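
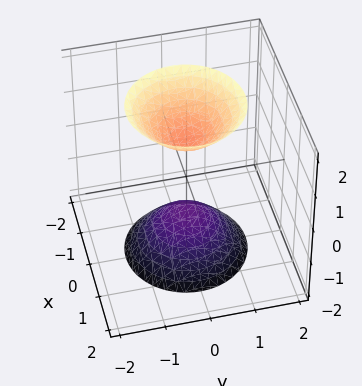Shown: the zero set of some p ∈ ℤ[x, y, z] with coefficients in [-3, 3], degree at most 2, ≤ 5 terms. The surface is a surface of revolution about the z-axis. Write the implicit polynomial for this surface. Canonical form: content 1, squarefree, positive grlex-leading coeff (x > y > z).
2*x^2 + 2*y^2 - z^2 + 1

The picture has 2 separate pieces.
deg p = 2.
Symmetry: the surface is invariant under rotation about z: p = q(x² + y², z).
Reading off the gridlines: it misses every integer gridline on the x-axis; among the integer gridlines, it crosses the z-axis at z ∈ {-1, 1}; a circular section at z = -2 has radius between 1 and 2; it misses every integer gridline on the y-axis.
Together with the visible shape, these determine p as stated.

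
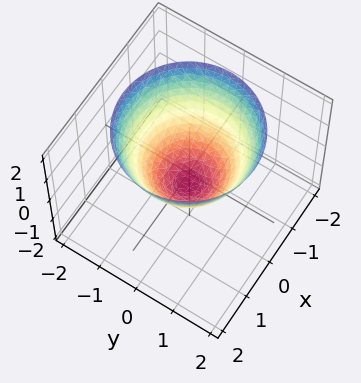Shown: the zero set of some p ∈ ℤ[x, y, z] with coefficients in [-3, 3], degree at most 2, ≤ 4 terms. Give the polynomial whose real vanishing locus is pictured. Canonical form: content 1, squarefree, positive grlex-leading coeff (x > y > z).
First, deg p = 2. A generic line meets the surface in up to 2 points.
Then, symmetries: rotational symmetry about the z-axis ⇒ p depends on x, y only through x² + y².
Next, checking where it meets the axes: a circular section at z = 0 has radius between 0 and 1.
Finally, fitting integer coefficients to these (and the overall shape) gives p.

3*x^2 + 3*y^2 - 3*z - 2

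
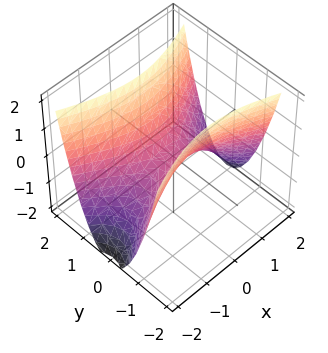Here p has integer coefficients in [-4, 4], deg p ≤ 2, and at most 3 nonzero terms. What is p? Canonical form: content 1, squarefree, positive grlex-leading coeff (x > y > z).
First, the degree is 2 — a hyperbolic paraboloid; a quadric.
Then, symmetries: it's symmetric under y → −y, forcing even powers of y; the x ↦ −x reflection is a symmetry, so x appears only in even powers.
Then, reading off the gridlines: it meets the x-axis at x = 0 (among the integer gridlines); it crosses the y-axis at the gridline y = 0; it meets the z-axis at z = 0 (among the integer gridlines).
Finally, these observations pin down the coefficients.

x^2 - 3*y^2 + 2*z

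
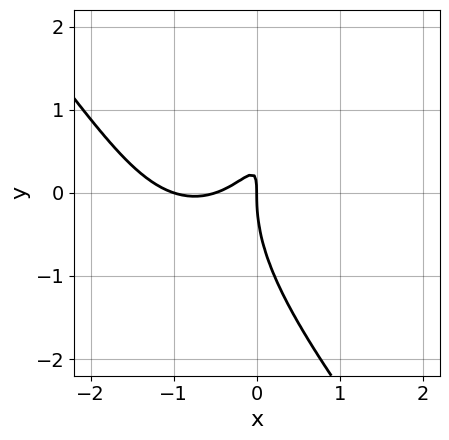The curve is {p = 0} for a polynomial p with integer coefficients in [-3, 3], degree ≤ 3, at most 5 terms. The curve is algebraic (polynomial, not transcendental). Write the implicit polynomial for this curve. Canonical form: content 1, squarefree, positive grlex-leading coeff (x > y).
deg p = 3. No degree-2 curve has this shape.
Against the integer gridlines: the x-axis gridline crossings are at x ∈ {-1, 0}; one y-axis crossing is at y = 0.
Assembling these constraints gives the stated polynomial.

2*x^3 + y^3 + 3*x^2 - 3*x*y + x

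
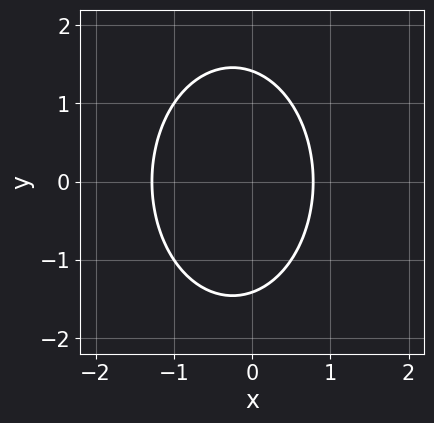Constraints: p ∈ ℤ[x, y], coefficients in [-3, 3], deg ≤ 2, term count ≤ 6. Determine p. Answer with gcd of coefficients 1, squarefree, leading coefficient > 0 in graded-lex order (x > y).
2*x^2 + y^2 + x - 2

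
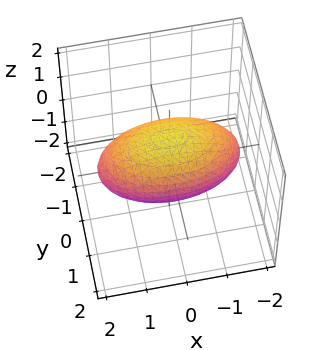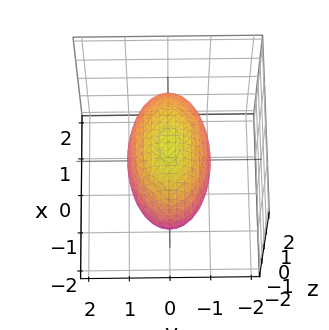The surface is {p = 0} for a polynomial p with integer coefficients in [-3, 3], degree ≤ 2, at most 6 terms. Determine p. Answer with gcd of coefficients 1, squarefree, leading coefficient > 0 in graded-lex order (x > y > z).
(a) deg p = 2. Bounded and convex; a quadric.
(b) Symmetries: the z ↦ −z reflection is a symmetry, so z appears only in even powers; it's symmetric under y → −y, forcing even powers of y; the x ↦ −x reflection is a symmetry, so x appears only in even powers.
(c) Against the integer gridlines: the y-axis gridline crossings are at y ∈ {-1, 1}; among the integer gridlines, it crosses the z-axis at z ∈ {-1, 1}.
(d) Solving for integer coefficients yields p as stated.

x^2 + 3*y^2 + 3*z^2 - 3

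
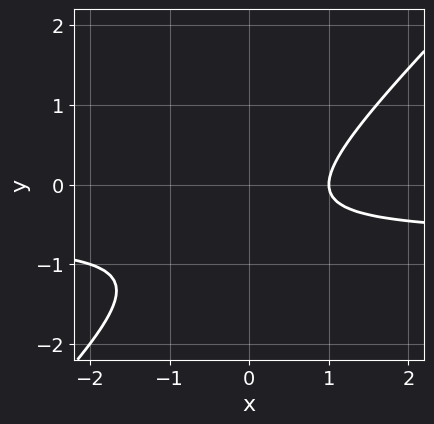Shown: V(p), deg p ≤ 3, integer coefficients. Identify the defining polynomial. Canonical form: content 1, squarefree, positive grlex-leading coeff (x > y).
3*x*y - 3*y^2 + 2*x - 3*y - 2

1. The degree is 2 — a generic line meets the curve in up to 2 points.
2. From the axis intercepts and sections: it meets the x-axis at x = 1 (among the integer gridlines); no y-intercept at any integer in the box.
3. Putting this together gives p.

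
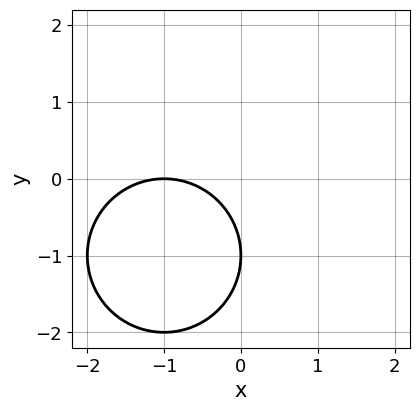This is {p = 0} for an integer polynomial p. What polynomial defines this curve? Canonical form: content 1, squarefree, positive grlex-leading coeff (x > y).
1. The degree is 2 — the shape is more complex than any degree-1 curve.
2. From the axis intercepts and sections: it crosses the x-axis at the gridline x = -1; one y-axis crossing is at y = -1.
3. Fitting integer coefficients to these (and the overall shape) gives p.

x^2 + y^2 + 2*x + 2*y + 1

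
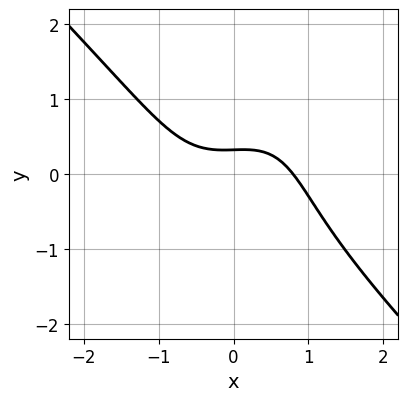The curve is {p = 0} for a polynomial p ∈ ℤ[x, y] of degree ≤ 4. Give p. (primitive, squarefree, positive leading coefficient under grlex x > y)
2*x^3 - x*y^2 + y^3 + 3*y - 1

First, deg p = 3. A generic line meets the curve in up to 3 points.
Finally, solving for integer coefficients yields p as stated.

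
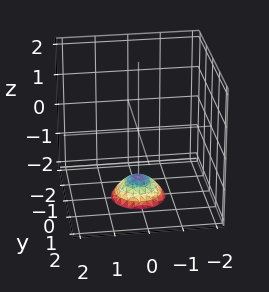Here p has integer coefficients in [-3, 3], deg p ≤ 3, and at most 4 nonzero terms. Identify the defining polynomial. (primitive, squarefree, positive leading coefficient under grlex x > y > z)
2*x^2 + 2*y^2 + 2*z + 3

1. Degree: no degree-1 surface has this shape, so deg p = 2.
2. Symmetries: rotational symmetry about the z-axis ⇒ p depends on x, y only through x² + y².
3. From the visible intercepts: the surface avoids every integer y-axis point in the box; a circular section at z = -2 has radius between 0 and 1.
4. Assembling these constraints gives the stated polynomial.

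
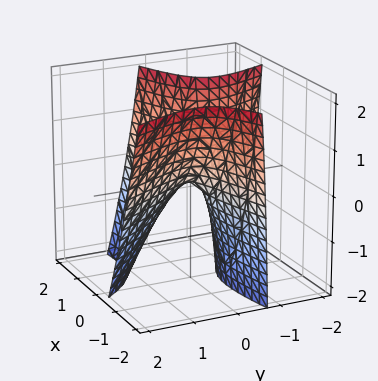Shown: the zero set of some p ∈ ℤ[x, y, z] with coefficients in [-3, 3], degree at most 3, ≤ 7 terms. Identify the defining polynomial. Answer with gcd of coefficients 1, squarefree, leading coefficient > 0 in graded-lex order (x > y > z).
x^2 - 3*x*y - 2*y^2 - y*z - z

The degree is 2 — the shape is more complex than any degree-1 surface.
Checking where it meets the axes: it meets the z-axis at z = 0 (among the integer gridlines); one y-axis crossing is at y = 0; it crosses the x-axis at the gridline x = 0.
The integer polynomial consistent with all of this is the stated p.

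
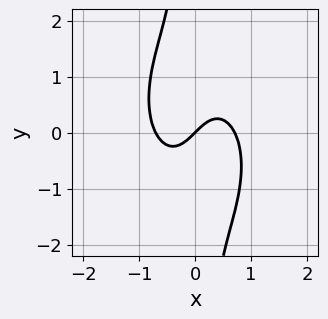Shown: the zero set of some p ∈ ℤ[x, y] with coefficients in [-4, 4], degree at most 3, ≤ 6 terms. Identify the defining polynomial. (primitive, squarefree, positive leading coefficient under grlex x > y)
2*x^3 + x*y^2 - x + y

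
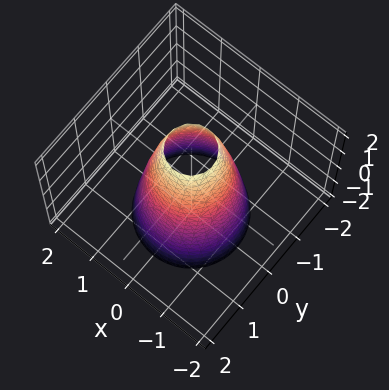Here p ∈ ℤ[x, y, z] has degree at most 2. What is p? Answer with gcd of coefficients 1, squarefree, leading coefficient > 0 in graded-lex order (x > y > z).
(a) Degree: the shape is more complex than any degree-1 surface, so deg p = 2.
(b) Symmetries: the z-axis is an axis of rotation, so x and y enter only as x² + y².
(c) Checking where it meets the axes: the y-axis gridline crossings are at y ∈ {-1, 1}; among the integer gridlines, it crosses the x-axis at x ∈ {-1, 1}.
(d) Solving for integer coefficients yields p as stated.

3*x^2 + 3*y^2 + z - 3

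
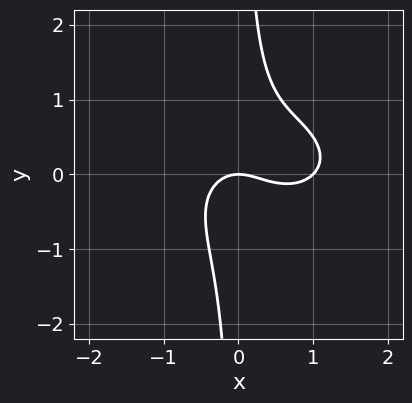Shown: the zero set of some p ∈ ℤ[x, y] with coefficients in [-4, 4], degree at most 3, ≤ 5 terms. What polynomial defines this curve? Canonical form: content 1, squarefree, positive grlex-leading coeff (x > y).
x^3 + 2*x*y^2 - x^2 - y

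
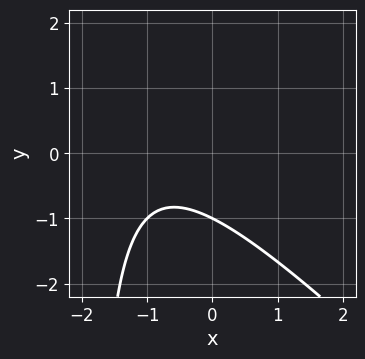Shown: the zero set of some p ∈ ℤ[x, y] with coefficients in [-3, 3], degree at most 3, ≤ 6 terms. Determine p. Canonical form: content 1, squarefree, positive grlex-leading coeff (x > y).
x^2 + x*y + 2*x + 2*y + 2

First, deg p = 2. The shape is more complex than any degree-1 curve.
Next, reading off the gridlines: it crosses the y-axis at the gridline y = -1; it misses every integer gridline on the x-axis.
Finally, putting this together gives p.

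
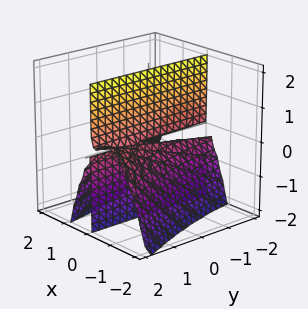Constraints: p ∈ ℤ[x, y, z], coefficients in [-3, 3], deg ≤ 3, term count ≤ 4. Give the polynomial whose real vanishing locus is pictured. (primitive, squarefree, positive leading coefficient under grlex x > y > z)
1. Degree: the shape is more complex than any degree-2 surface, so deg p = 3.
2. Checking where it meets the axes: every point of the z-axis in the box is on the surface; every point of the y-axis in the box is on the surface.
3. Putting this together gives p.

3*x^3 + 2*x^2*y + 3*x*z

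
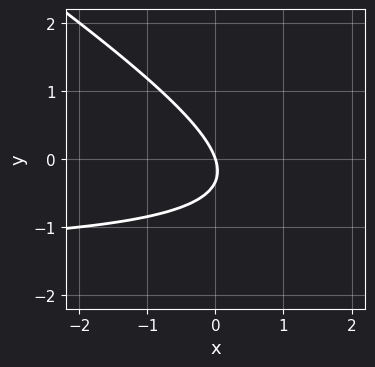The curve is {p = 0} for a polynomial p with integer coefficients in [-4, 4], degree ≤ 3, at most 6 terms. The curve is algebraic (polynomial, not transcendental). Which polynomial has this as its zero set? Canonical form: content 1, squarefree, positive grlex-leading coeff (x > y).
First, degree: a generic line meets the curve in up to 2 points, so deg p = 2.
Then, checking where it meets the axes: one x-axis crossing is at x = 0; one y-axis crossing is at y = 0.
Finally, solving for integer coefficients yields p as stated.

2*x*y + 3*y^2 + 3*x + y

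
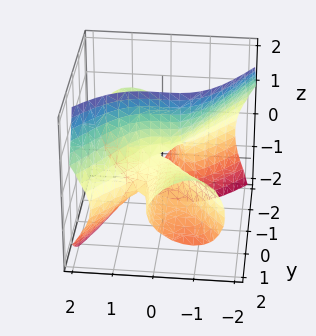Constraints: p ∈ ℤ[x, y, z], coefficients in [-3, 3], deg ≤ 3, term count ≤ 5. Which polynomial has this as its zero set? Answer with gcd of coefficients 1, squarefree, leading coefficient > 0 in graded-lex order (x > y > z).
3*x^3 - 2*x*y^2 - 3*y*z^2 + z^3 - 3*y*z

1. Degree: the shape is more complex than any degree-2 surface, so deg p = 3.
2. Against the integer gridlines: it meets the x-axis at x = 0 (among the integer gridlines); every point of the y-axis in the box is on the surface.
3. Assembling these constraints gives the stated polynomial.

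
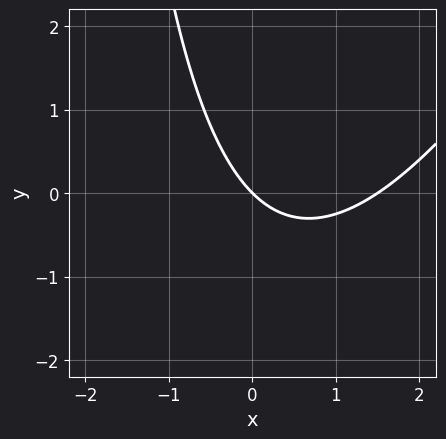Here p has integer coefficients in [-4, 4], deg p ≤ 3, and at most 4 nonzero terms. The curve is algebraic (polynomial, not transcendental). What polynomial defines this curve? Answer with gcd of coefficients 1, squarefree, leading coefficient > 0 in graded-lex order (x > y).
2*x^2 - x*y - 3*x - 3*y

First, degree: no degree-1 curve has this shape, so deg p = 2.
Next, against the integer gridlines: it crosses the x-axis at the gridline x = 0; it crosses the y-axis at the gridline y = 0.
Finally, these observations pin down the coefficients.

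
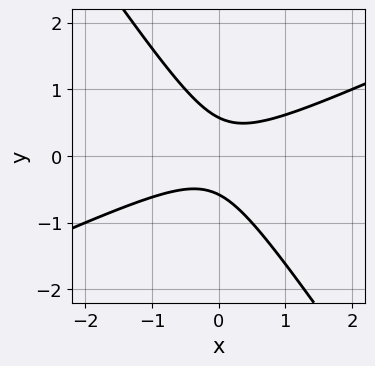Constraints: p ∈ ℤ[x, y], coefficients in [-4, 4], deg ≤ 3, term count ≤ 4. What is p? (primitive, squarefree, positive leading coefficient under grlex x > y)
2*x^2 - 3*x*y - 3*y^2 + 1

(a) Degree: the shape is more complex than any degree-1 curve, so deg p = 2.
(b) From the axis intercepts and sections: no x-intercept at any integer in the box.
(c) Assembling these constraints gives the stated polynomial.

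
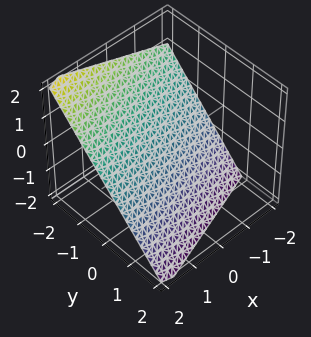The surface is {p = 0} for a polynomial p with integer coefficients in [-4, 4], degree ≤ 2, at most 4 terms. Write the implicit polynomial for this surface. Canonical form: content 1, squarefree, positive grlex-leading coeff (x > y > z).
deg p = 1.
Checking where it meets the axes: one x-axis crossing is at x = 2.
Assembling these constraints gives the stated polynomial.

x - 3*y - 3*z - 2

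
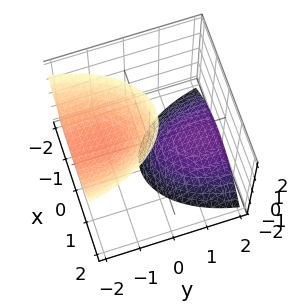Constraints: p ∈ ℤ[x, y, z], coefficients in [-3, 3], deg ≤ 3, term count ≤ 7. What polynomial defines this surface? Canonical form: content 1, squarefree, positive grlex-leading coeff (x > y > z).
I count 2 distinct pieces. They look like related sheets of one shape, so recover p as a whole.
The degree is 2 — the shape is more complex than any degree-1 surface.
From the axis intercepts and sections: it misses every integer gridline on the x-axis; the surface avoids every integer y-axis point in the box.
Together with the visible shape, these determine p as stated.

3*x^2 + y^2 + 3*y*z - z^2 + 3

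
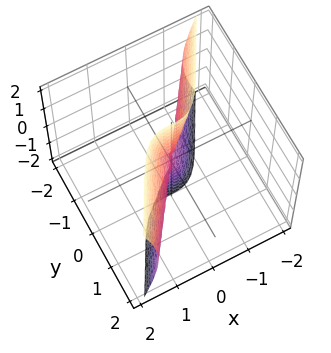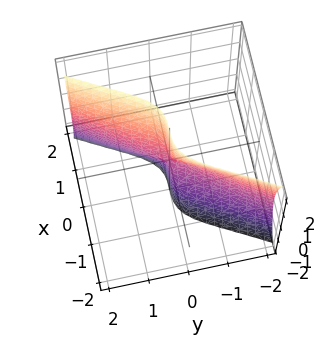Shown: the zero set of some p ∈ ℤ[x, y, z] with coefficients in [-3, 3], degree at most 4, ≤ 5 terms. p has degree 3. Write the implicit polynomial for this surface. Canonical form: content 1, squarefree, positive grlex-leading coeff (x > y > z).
The degree is 3 — a generic line meets the surface in up to 3 points.
From the visible intercepts: it crosses the x-axis at the gridline x = 0; every point of the z-axis in the box is on the surface; it crosses the y-axis at the gridline y = 0.
Fitting integer coefficients to these (and the overall shape) gives p.

3*x^3 - y^3 - y*z^2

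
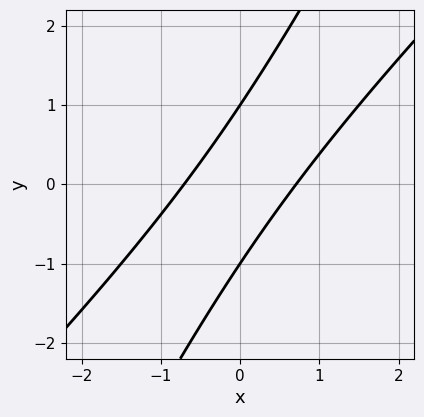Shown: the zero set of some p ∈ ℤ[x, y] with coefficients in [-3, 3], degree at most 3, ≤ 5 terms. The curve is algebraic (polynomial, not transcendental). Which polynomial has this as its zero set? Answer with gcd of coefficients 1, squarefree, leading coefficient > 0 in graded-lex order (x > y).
2*x^2 - 3*x*y + y^2 - 1

deg p = 2. The shape is more complex than any degree-1 curve.
Checking where it meets the axes: among the integer gridlines, it crosses the y-axis at y ∈ {-1, 1}.
Together with the visible shape, these determine p as stated.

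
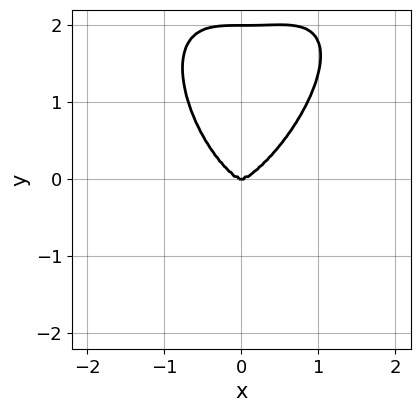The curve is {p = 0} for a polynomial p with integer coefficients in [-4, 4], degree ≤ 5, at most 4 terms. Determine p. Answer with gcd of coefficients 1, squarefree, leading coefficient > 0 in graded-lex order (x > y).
3*x^4 - x^3*y + y^4 - 2*y^3

First, deg p = 4. A generic line meets the curve in up to 4 points.
Then, from the visible intercepts: it crosses the x-axis at the gridline x = 0; the y-axis gridline crossings are at y ∈ {0, 2}.
Finally, matching integer coefficients to the picture gives p.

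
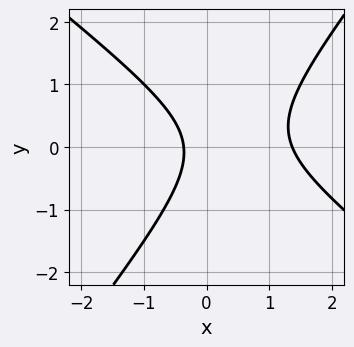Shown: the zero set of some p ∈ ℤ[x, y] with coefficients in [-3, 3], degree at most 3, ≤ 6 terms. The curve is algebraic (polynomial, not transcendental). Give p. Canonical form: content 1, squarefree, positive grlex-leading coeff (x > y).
2*x^2 + x*y - 2*y^2 - 2*x - 1

1. The degree is 2 — the shape is more complex than any degree-1 curve.
2. Against the integer gridlines: it misses every integer gridline on the y-axis.
3. Solving for integer coefficients yields p as stated.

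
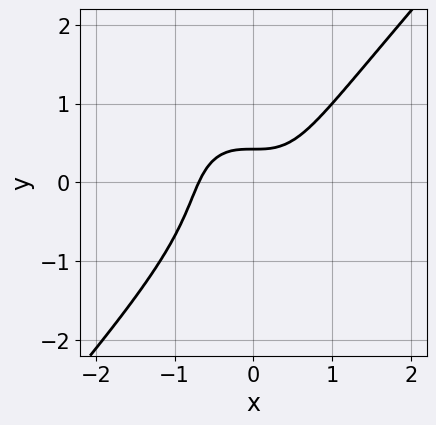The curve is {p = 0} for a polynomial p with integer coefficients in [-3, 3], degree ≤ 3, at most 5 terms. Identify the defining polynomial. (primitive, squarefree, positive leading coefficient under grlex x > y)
3*x^3 - 2*y^3 - 2*y + 1

deg p = 3. A generic line meets the curve in up to 3 points.
The integer polynomial consistent with all of this is the stated p.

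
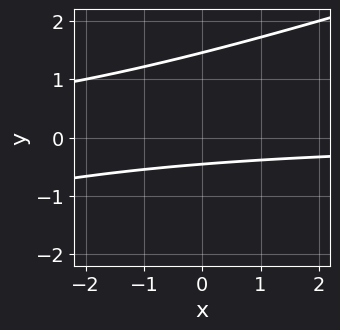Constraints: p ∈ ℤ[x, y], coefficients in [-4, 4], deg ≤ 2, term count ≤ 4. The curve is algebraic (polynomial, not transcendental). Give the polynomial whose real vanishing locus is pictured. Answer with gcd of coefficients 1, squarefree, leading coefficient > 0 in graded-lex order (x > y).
x*y - 3*y^2 + 3*y + 2

deg p = 2. The shape is more complex than any degree-1 curve.
Checking where it meets the axes: no x-intercept at any integer in the box.
The integer polynomial consistent with all of this is the stated p.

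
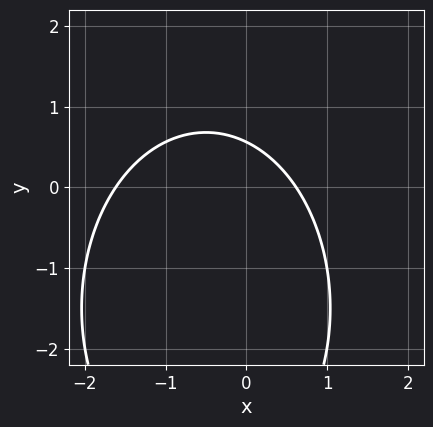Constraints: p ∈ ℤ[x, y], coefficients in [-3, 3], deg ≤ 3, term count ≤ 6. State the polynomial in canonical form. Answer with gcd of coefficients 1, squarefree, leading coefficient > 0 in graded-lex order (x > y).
2*x^2 + y^2 + 2*x + 3*y - 2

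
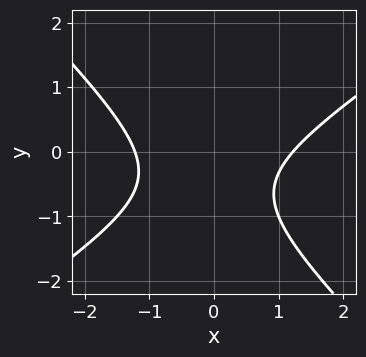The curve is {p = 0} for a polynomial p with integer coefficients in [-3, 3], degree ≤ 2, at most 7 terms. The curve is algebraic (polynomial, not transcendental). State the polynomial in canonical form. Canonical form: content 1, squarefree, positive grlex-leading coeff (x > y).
2*x^2 - x*y - 3*y^2 - 3*y - 3

1. Degree: the shape is more complex than any degree-1 curve, so deg p = 2.
2. From the axis intercepts and sections: it misses every integer gridline on the y-axis.
3. Solving for integer coefficients yields p as stated.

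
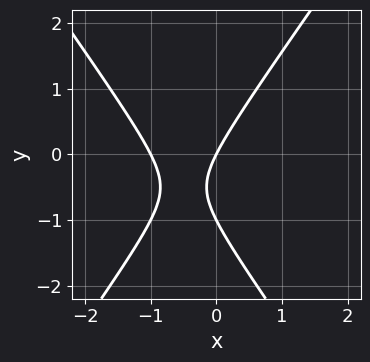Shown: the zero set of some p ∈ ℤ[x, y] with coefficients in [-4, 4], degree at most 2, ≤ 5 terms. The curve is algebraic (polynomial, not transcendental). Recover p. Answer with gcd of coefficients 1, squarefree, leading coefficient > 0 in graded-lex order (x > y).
2*x^2 - y^2 + 2*x - y

First, degree: no degree-1 curve has this shape, so deg p = 2.
Then, from the axis intercepts and sections: among the integer gridlines, it crosses the y-axis at y ∈ {-1, 0}; among the integer gridlines, it crosses the x-axis at x ∈ {-1, 0}.
Finally, these observations pin down the coefficients.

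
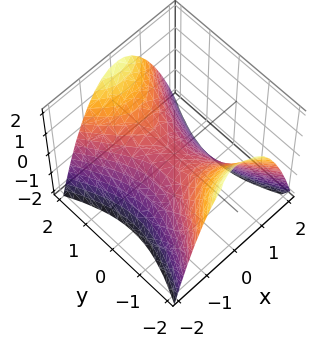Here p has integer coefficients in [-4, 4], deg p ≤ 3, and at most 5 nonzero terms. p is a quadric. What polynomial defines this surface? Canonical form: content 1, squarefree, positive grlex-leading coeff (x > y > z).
First, deg p = 2.
Next, symmetries: mirror symmetry y ↦ −y ⇒ only even powers of y; the x ↦ −x reflection is a symmetry, so x appears only in even powers.
Next, against the integer gridlines: it meets the x-axis at x = 0 (among the integer gridlines); one y-axis crossing is at y = 0.
Finally, solving for integer coefficients yields p as stated.

2*x^2 - y^2 + 2*z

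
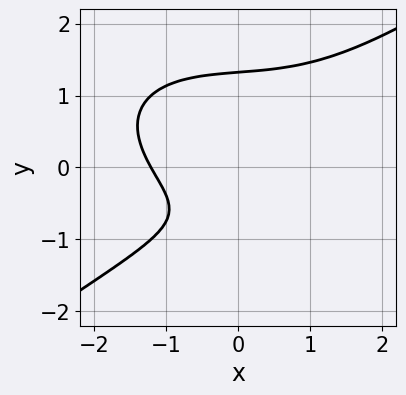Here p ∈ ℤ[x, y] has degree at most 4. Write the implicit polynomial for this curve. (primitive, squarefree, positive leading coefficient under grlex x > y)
The degree is 3 — the shape is more complex than any degree-2 curve.
Matching integer coefficients to the picture gives p.

x^3 - 3*y^3 + x + 3*y + 3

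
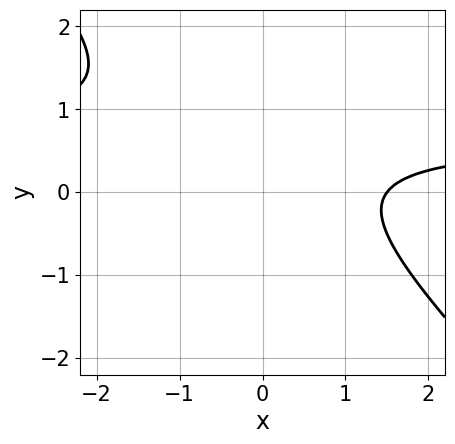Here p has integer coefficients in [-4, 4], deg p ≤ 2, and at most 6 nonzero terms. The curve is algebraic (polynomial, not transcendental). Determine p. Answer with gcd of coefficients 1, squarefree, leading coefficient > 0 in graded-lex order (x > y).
deg p = 2.
From the visible intercepts: it misses every integer gridline on the y-axis.
The integer polynomial consistent with all of this is the stated p.

3*x*y + 3*y^2 - 2*x - 3*y + 3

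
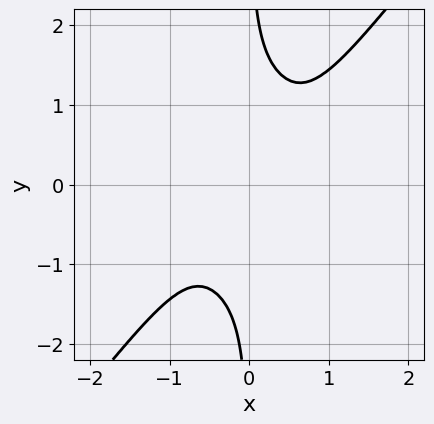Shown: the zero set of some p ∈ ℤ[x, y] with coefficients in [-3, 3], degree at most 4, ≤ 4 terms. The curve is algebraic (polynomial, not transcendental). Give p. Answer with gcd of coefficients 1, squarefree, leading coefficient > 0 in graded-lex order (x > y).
1. The degree is 4 — a generic line meets the curve in up to 4 points.
2. Checking where it meets the axes: the curve avoids every integer y-axis point in the box; the curve avoids every integer x-axis point in the box.
3. Solving for integer coefficients yields p as stated.

2*x^4 - x*y^3 + 1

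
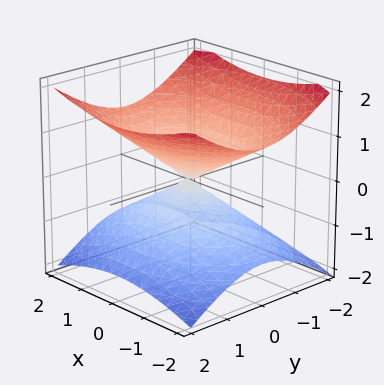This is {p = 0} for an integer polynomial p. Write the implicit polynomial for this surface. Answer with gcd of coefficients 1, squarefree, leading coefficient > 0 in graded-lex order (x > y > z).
x^2 + 2*y^2 - 3*z^2

Degree: two nappes meeting at a single point; a quadric, so deg p = 2.
Symmetries: mirror symmetry z ↦ −z ⇒ only even powers of z; it's symmetric under x → −x, forcing even powers of x; it's symmetric under y → −y, forcing even powers of y.
From the axis intercepts and sections: it crosses the z-axis at the gridline z = 0; it crosses the x-axis at the gridline x = 0; it meets the y-axis at y = 0 (among the integer gridlines).
Together with the visible shape, these determine p as stated.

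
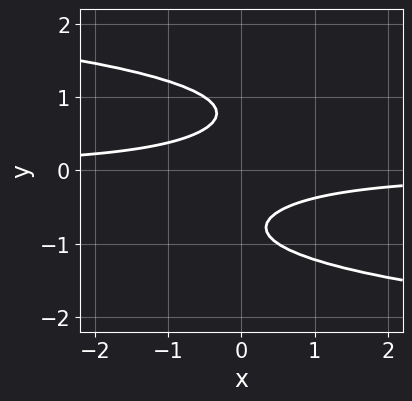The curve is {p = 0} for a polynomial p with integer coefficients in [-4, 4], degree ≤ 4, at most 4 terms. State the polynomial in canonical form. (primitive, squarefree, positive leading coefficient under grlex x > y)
1. The degree is 4 — a generic line meets the curve in up to 4 points.
2. From the axis intercepts and sections: it misses every integer gridline on the y-axis; it misses every integer gridline on the x-axis.
3. Matching integer coefficients to the picture gives p.

2*y^4 + 2*x*y - 2*y^2 + 1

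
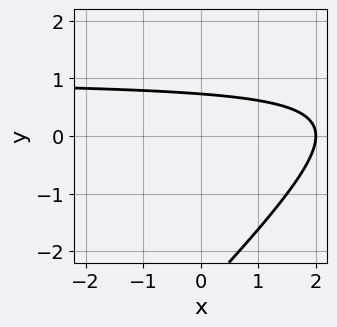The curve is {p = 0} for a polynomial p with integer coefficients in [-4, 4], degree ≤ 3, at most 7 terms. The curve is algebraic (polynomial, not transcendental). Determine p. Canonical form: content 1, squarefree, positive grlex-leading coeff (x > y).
x*y - y^2 - x - 2*y + 2

deg p = 2. The shape is more complex than any degree-1 curve.
Checking where it meets the axes: it meets the x-axis at x = 2 (among the integer gridlines).
Fitting integer coefficients to these (and the overall shape) gives p.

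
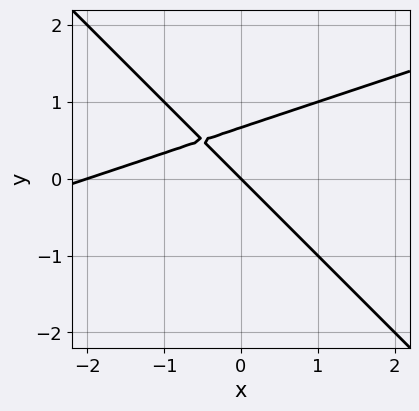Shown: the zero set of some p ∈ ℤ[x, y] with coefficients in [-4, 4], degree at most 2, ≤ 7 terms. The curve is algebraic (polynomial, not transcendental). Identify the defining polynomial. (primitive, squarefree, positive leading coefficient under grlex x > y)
Degree: the shape is more complex than any degree-1 curve, so deg p = 2.
From the visible intercepts: it meets the y-axis at y = 0 (among the integer gridlines); among the integer gridlines, it crosses the x-axis at x ∈ {-2, 0}.
Together with the visible shape, these determine p as stated.

x^2 - 2*x*y - 3*y^2 + 2*x + 2*y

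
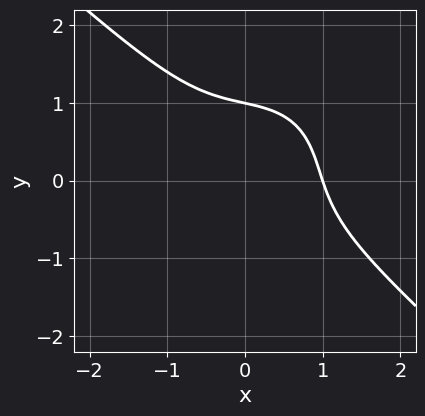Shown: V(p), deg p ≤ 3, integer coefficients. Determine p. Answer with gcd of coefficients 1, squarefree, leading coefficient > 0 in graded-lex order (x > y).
(a) deg p = 3. The shape is more complex than any degree-2 curve.
(b) Observable constraints: it meets the y-axis at y = 1 (among the integer gridlines); it crosses the x-axis at the gridline x = 1.
(c) Putting this together gives p.

3*x^3 - x*y^2 + 3*y^3 + 3*x*y - 3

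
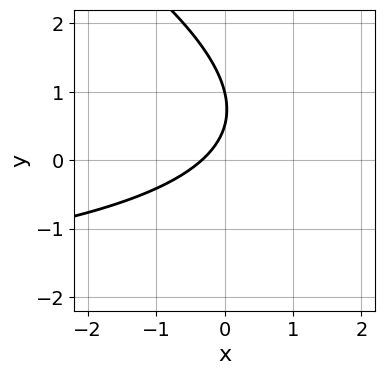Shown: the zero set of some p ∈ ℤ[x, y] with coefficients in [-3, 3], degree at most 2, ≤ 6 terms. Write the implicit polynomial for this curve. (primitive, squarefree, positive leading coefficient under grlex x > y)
1. The degree is 2 — no degree-1 curve has this shape.
2. Observable constraints: one y-axis crossing is at y = 1.
3. Fitting integer coefficients to these (and the overall shape) gives p.

x*y + 2*y^2 + 3*x - 3*y + 1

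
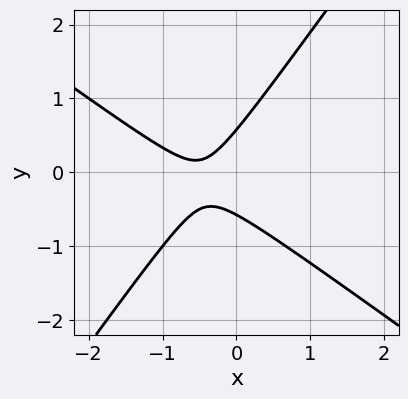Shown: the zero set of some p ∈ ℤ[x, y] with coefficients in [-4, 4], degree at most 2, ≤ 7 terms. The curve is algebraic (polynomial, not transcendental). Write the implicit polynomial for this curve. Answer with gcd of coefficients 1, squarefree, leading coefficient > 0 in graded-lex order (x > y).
3*x^2 + 2*x*y - 3*y^2 + 3*x + 1

The degree is 2 — no degree-1 curve has this shape.
Reading off the gridlines: the curve avoids every integer x-axis point in the box.
Putting this together gives p.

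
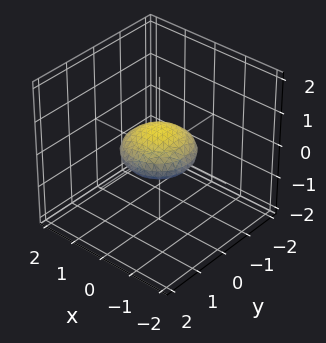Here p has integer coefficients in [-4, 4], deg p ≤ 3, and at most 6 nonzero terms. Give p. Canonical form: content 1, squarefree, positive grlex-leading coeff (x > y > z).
x^2 + y^2 + 3*z^2 - 1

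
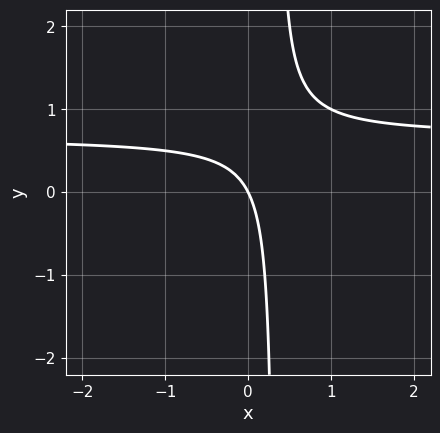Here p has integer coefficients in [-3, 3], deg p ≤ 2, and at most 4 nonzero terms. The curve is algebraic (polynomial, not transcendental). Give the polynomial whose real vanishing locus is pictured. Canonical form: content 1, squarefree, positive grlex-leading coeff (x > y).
The degree is 2 — the shape is more complex than any degree-1 curve.
Checking where it meets the axes: one x-axis crossing is at x = 0; it crosses the y-axis at the gridline y = 0.
Assembling these constraints gives the stated polynomial.

3*x*y - 2*x - y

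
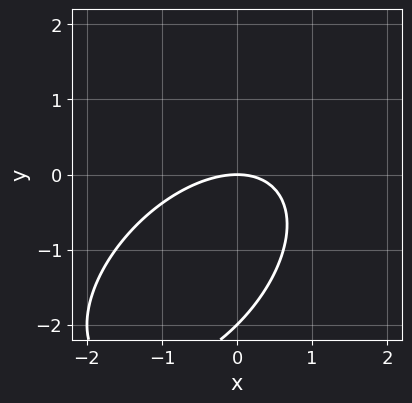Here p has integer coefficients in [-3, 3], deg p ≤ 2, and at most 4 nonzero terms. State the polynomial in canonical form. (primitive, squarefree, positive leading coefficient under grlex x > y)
x^2 - x*y + y^2 + 2*y

Degree: the shape is more complex than any degree-1 curve, so deg p = 2.
From the visible intercepts: among the integer gridlines, it crosses the y-axis at y ∈ {-2, 0}; it meets the x-axis at x = 0 (among the integer gridlines).
Together with the visible shape, these determine p as stated.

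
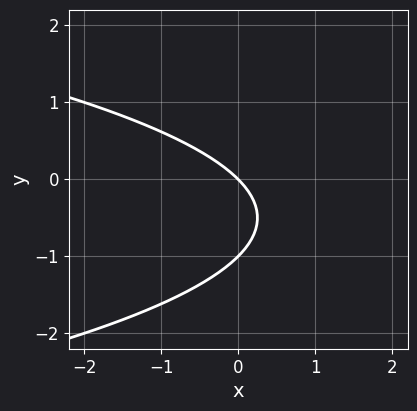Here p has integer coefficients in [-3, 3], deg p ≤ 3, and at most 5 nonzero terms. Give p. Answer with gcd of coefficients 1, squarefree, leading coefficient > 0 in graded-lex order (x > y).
y^2 + x + y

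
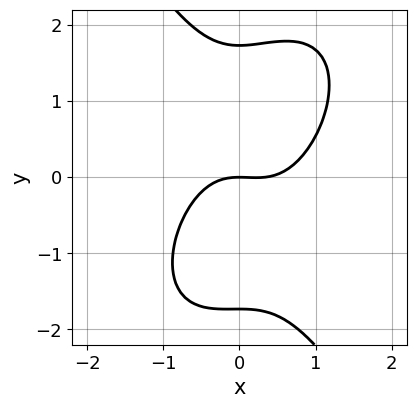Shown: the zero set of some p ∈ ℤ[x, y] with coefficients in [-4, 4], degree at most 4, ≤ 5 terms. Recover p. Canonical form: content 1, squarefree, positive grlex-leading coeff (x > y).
3*x^3 - x^2*y + y^3 - x^2 - 3*y

First, degree: the shape is more complex than any degree-2 curve, so deg p = 3.
Then, checking where it meets the axes: it meets the x-axis at x = 0 (among the integer gridlines); it meets the y-axis at y = 0 (among the integer gridlines).
Finally, putting this together gives p.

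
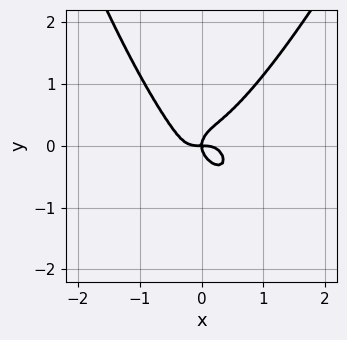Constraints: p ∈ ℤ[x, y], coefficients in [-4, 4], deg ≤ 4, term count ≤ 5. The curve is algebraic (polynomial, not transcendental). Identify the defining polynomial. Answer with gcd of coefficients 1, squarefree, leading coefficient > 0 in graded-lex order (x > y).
3*x^4 - x^3*y - 2*y^3 + x*y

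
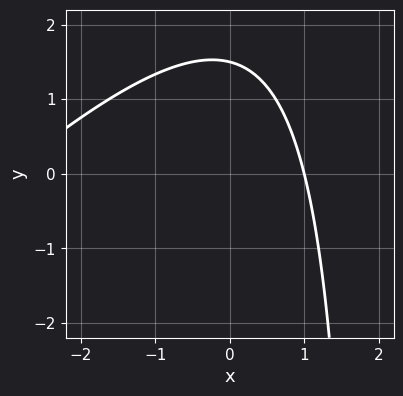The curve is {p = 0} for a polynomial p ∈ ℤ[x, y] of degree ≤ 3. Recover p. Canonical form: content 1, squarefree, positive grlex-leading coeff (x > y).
deg p = 2. No degree-1 curve has this shape.
Reading off the gridlines: it meets the x-axis at x = 1 (among the integer gridlines).
Together with the visible shape, these determine p as stated.

x^2 - x*y + 2*x + 2*y - 3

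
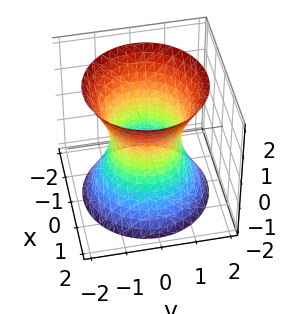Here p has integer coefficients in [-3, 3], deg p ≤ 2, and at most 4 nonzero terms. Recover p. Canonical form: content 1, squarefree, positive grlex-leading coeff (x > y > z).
The degree is 2 — an hourglass — one-sheet hyperboloid; a quadric.
Symmetries: mirror symmetry z ↦ −z ⇒ only even powers of z; the z-axis is an axis of rotation, so x and y enter only as x² + y².
Observable constraints: a circular section at z = 1 has radius between 1 and 2; the x-axis gridline crossings are at x ∈ {-1, 1}; it misses every integer gridline on the z-axis; the y-axis gridline crossings are at y ∈ {-1, 1}.
These observations pin down the coefficients.

2*x^2 + 2*y^2 - z^2 - 2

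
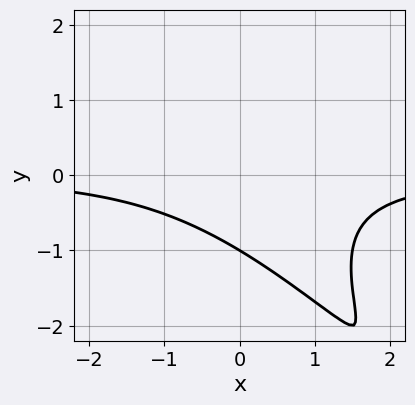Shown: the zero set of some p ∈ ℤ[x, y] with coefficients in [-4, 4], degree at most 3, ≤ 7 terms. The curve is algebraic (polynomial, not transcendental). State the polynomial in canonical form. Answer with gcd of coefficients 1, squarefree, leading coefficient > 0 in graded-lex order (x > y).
2*x^2*y + 3*x*y^2 + y^3 + 2*y + 3

(a) deg p = 3. The shape is more complex than any degree-2 curve.
(b) Against the integer gridlines: the curve avoids every integer x-axis point in the box; one y-axis crossing is at y = -1.
(c) Fitting integer coefficients to these (and the overall shape) gives p.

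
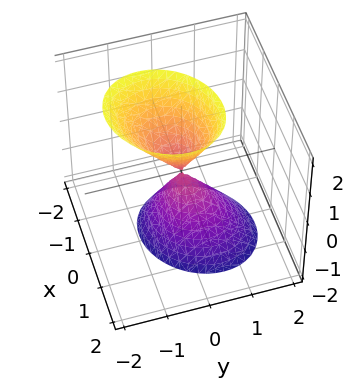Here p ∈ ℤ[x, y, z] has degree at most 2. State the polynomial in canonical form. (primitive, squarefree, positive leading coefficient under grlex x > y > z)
3*x^2 - x*y + 3*y^2 + y*z - z^2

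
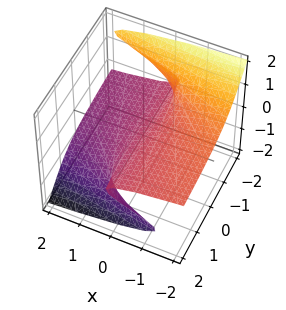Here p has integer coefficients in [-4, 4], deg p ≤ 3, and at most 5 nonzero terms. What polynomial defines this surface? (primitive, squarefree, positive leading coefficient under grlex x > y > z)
First, the degree is 3 — no degree-2 surface has this shape.
Then, from the axis intercepts and sections: it meets the z-axis at z = 0 (among the integer gridlines); every point of the y-axis in the box is on the surface.
Finally, these observations pin down the coefficients.

3*y*z^2 + 3*z^3 + x + 2*z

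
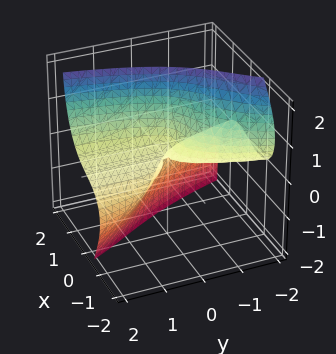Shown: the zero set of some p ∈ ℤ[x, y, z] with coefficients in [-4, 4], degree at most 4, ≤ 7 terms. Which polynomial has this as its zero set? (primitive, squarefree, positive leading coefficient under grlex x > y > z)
2*x^3 + 2*x*z^2 + x*y - 3*y*z - 2*z^2

The degree is 3 — no degree-2 surface has this shape.
Checking where it meets the axes: the visible y-axis segment lies entirely on the surface; one z-axis crossing is at z = 0; it meets the x-axis at x = 0 (among the integer gridlines).
The integer polynomial consistent with all of this is the stated p.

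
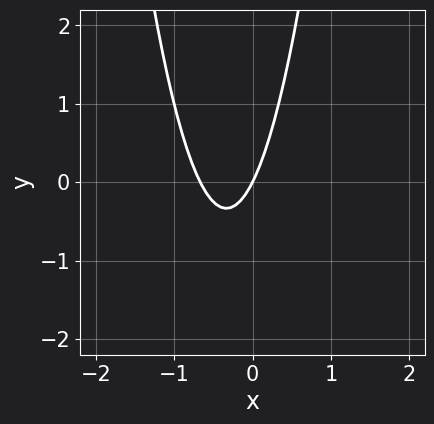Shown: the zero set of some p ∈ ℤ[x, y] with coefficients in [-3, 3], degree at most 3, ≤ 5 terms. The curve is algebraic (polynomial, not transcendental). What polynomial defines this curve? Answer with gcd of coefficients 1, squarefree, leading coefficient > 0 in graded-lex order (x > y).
3*x^2 + 2*x - y

1. The degree is 2 — a generic line meets the curve in up to 2 points.
2. From the visible intercepts: one y-axis crossing is at y = 0; one x-axis crossing is at x = 0.
3. Matching integer coefficients to the picture gives p.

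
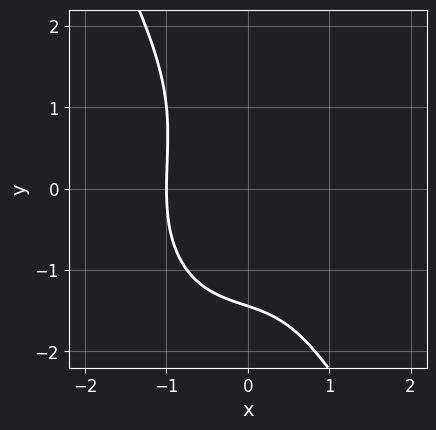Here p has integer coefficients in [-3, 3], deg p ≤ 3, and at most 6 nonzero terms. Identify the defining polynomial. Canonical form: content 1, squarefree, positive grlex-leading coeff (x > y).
3*x^3 + x*y^2 + y^3 + 3

(a) deg p = 3. No degree-2 curve has this shape.
(b) Against the integer gridlines: it crosses the x-axis at the gridline x = -1.
(c) Putting this together gives p.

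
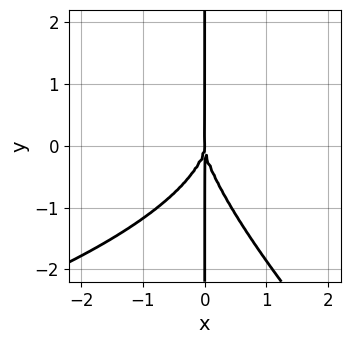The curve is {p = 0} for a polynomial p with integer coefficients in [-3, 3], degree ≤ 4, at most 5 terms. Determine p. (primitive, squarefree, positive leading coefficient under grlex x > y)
(a) Degree: the shape is more complex than any degree-3 curve, so deg p = 4.
(b) Reading off the gridlines: the visible y-axis segment lies entirely on the curve; it crosses the x-axis at the gridline x = 0.
(c) Together with the visible shape, these determine p as stated.

x^2*y^2 + x*y^3 + 3*x^3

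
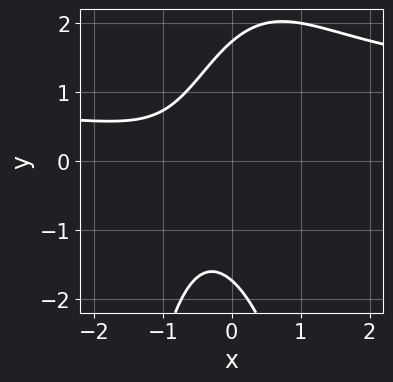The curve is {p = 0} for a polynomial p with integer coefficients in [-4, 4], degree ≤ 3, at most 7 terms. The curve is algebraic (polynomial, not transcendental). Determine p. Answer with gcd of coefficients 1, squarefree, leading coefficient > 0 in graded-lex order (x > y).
deg p = 3. The shape is more complex than any degree-2 curve.
Checking where it meets the axes: no x-intercept at any integer in the box.
Fitting integer coefficients to these (and the overall shape) gives p.

2*x^2*y - 2*x^2 + y^2 - 3*x - 3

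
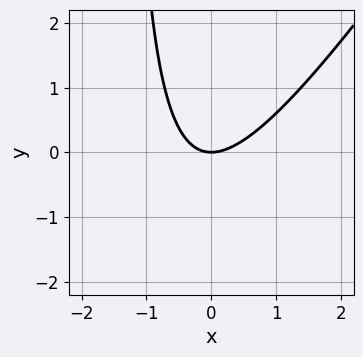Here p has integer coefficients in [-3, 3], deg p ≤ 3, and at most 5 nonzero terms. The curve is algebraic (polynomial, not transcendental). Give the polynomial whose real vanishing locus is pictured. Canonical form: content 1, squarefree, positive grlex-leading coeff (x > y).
3*x^2 - 2*x*y - 3*y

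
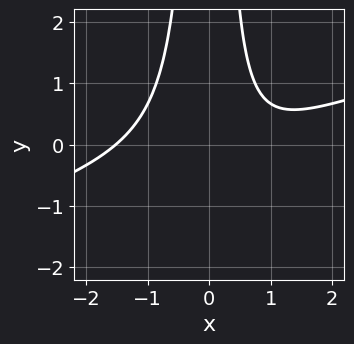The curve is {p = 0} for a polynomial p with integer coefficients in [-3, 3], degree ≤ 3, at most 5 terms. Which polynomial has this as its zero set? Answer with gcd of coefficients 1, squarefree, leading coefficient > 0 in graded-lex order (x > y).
(a) Degree: no degree-2 curve has this shape, so deg p = 3.
(b) From the axis intercepts and sections: no y-intercept at any integer in the box.
(c) These observations pin down the coefficients.

x^3 - 3*x^2*y - x + 2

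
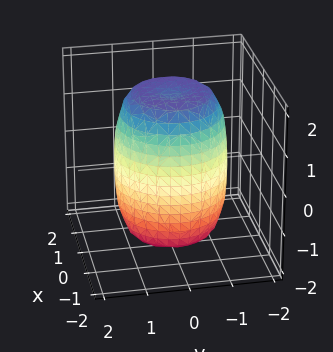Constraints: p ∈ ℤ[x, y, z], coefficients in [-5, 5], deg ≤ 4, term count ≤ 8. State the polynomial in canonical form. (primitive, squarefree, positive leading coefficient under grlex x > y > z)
1. deg p = 4. No degree-3 surface has this shape.
2. By symmetry, the surface is invariant under rotation about z: p = q(x² + y², z).
3. Checking where it meets the axes: a circular section at z = 0 has radius between 1 and 2.
4. Putting this together gives p.

2*x^4 + 4*x^2*y^2 + 2*y^4 - 2*x^2 - 2*y^2 + z^2 - 3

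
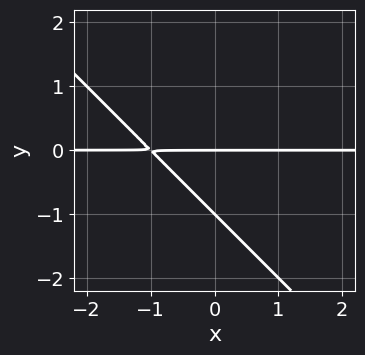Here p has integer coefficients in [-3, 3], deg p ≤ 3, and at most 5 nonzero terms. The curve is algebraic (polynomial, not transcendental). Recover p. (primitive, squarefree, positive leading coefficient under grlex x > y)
x*y + y^2 + y

1. Degree: the shape is more complex than any degree-1 curve, so deg p = 2.
2. Checking where it meets the axes: the visible x-axis segment lies entirely on the curve; among the integer gridlines, it crosses the y-axis at y ∈ {-1, 0}.
3. Solving for integer coefficients yields p as stated.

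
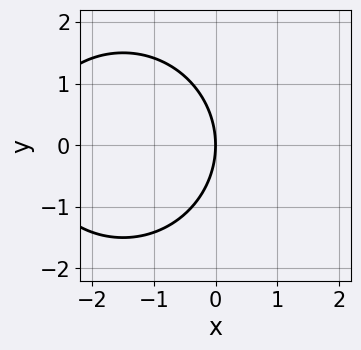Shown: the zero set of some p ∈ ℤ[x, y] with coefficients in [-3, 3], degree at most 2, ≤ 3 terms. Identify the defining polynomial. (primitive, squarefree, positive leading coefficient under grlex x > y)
(a) The degree is 2 — no degree-1 curve has this shape.
(b) Symmetries: the y ↦ −y reflection is a symmetry, so y appears only in even powers.
(c) Observable constraints: one x-axis crossing is at x = 0; one y-axis crossing is at y = 0.
(d) Fitting integer coefficients to these (and the overall shape) gives p.

x^2 + y^2 + 3*x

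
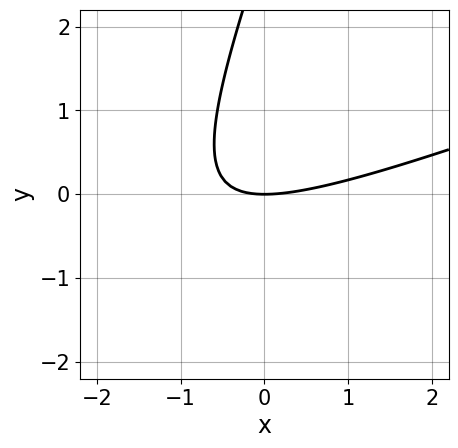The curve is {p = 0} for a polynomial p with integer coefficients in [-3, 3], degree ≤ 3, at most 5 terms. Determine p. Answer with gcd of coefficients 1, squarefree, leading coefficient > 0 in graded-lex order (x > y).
x^2 - 3*x*y + y^2 - 3*y

(a) deg p = 2. No degree-1 curve has this shape.
(b) Against the integer gridlines: it meets the y-axis at y = 0 (among the integer gridlines); it meets the x-axis at x = 0 (among the integer gridlines).
(c) Solving for integer coefficients yields p as stated.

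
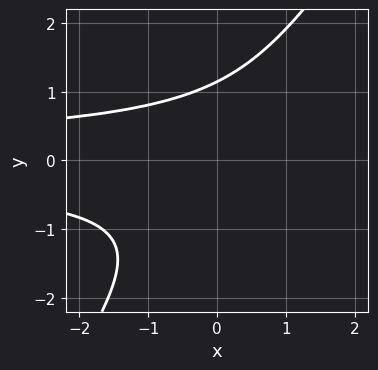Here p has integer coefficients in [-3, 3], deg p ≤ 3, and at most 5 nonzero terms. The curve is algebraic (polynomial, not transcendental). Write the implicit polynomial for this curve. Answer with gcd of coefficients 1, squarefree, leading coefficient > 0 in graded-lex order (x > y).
1. deg p = 3.
2. From the visible intercepts: no x-intercept at any integer in the box.
3. Fitting integer coefficients to these (and the overall shape) gives p.

3*x*y^2 - 2*y^3 + 3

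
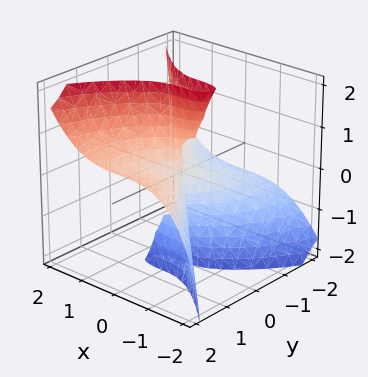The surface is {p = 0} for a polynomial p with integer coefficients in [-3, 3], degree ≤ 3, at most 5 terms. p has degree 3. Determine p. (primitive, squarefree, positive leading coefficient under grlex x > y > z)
2*x^3 + y^3 - 3*y^2*z - y*z^2

deg p = 3. No degree-2 surface has this shape.
From the axis intercepts and sections: one y-axis crossing is at y = 0; every point of the z-axis in the box is on the surface.
Matching integer coefficients to the picture gives p.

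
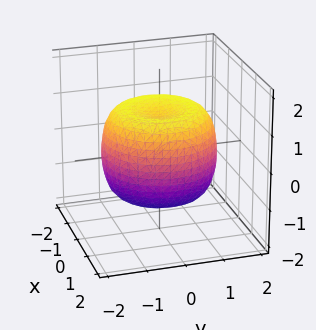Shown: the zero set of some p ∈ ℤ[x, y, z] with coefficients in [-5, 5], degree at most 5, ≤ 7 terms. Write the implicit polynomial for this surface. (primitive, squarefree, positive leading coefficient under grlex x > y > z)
First, deg p = 4. No degree-3 surface has this shape.
Next, symmetries: rotational symmetry about the z-axis ⇒ p depends on x, y only through x² + y².
Next, against the integer gridlines: a circular section at z = 1 has radius between 1 and 2; among the integer gridlines, it crosses the z-axis at z ∈ {-1, 1}.
Finally, fitting integer coefficients to these (and the overall shape) gives p.

2*x^4 + 4*x^2*y^2 + 2*y^4 - 3*x^2 - 3*y^2 + 3*z^2 - 3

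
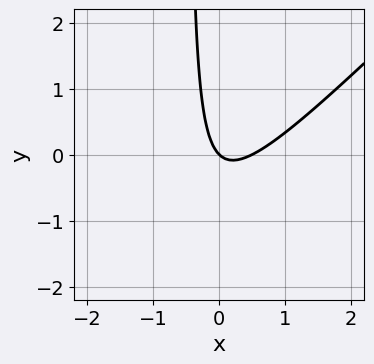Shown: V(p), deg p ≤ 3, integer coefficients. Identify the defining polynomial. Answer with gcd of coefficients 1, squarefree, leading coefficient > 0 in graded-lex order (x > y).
First, deg p = 2. No degree-1 curve has this shape.
Next, observable constraints: one y-axis crossing is at y = 0; it crosses the x-axis at the gridline x = 0.
Finally, fitting integer coefficients to these (and the overall shape) gives p.

2*x^2 - 2*x*y - x - y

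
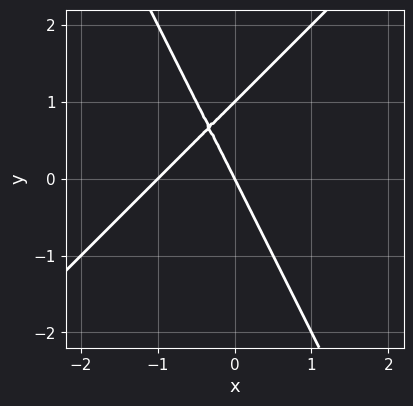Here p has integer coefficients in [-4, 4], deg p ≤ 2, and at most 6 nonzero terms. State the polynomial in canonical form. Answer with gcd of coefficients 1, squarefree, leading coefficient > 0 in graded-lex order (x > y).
2*x^2 - x*y - y^2 + 2*x + y

First, degree: the shape is more complex than any degree-1 curve, so deg p = 2.
Then, from the visible intercepts: the x-axis gridline crossings are at x ∈ {-1, 0}; the y-axis gridline crossings are at y ∈ {0, 1}.
Finally, these observations pin down the coefficients.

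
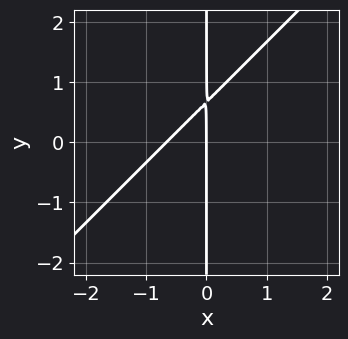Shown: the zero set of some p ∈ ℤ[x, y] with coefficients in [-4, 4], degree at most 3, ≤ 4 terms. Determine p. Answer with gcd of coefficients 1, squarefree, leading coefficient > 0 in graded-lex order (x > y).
1. The degree is 2 — no degree-1 curve has this shape.
2. From the visible intercepts: one x-axis crossing is at x = 0; every point of the y-axis in the box is on the curve.
3. Fitting integer coefficients to these (and the overall shape) gives p.

3*x^2 - 3*x*y + 2*x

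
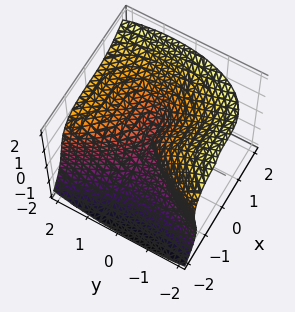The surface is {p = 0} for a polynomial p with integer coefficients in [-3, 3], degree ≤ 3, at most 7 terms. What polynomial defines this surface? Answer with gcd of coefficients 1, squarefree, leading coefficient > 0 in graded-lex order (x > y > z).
3*x^3 - 3*z^3 + 3*y^2 - 2*y*z + z^2

First, degree: no degree-2 surface has this shape, so deg p = 3.
Then, reading off the gridlines: one z-axis crossing is at z = 0; it crosses the y-axis at the gridline y = 0.
Finally, fitting integer coefficients to these (and the overall shape) gives p.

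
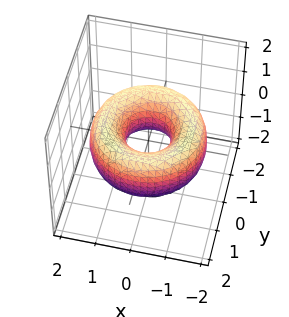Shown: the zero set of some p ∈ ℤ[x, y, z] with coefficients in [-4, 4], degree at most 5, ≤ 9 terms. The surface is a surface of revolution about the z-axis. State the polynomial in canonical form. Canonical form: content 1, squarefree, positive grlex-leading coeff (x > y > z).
deg p = 4. No degree-3 surface has this shape.
By symmetry, the surface is invariant under rotation about z: p = q(x² + y², z).
Observable constraints: the surface avoids every integer z-axis point in the box; a circular section at z = 0 has radius between 0 and 1.
Together with the visible shape, these determine p as stated.

x^4 + 2*x^2*y^2 + y^4 - 3*x^2 - 3*y^2 + 2*z^2 + 1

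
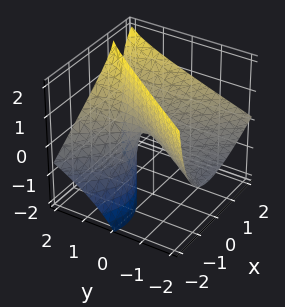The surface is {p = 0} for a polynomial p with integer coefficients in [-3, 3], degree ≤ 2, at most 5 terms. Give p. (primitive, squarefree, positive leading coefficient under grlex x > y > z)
2*x^2 - 3*x*z - y^2 + 3*y*z - 2*z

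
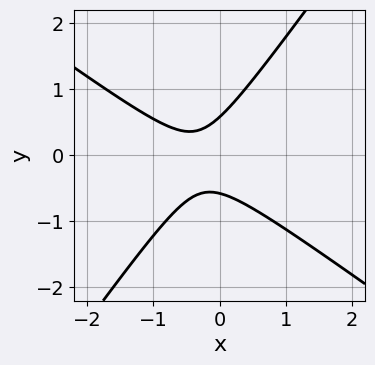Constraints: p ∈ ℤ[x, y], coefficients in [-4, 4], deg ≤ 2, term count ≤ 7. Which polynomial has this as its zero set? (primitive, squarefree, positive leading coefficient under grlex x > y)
(a) deg p = 2. The shape is more complex than any degree-1 curve.
(b) From the visible intercepts: no x-intercept at any integer in the box.
(c) Matching integer coefficients to the picture gives p.

3*x^2 + 2*x*y - 3*y^2 + 2*x + 1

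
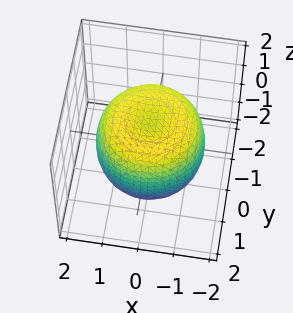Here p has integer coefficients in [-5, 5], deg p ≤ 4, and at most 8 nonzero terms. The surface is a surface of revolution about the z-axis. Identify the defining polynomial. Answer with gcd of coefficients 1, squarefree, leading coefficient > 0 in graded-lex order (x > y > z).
2*x^4 + 4*x^2*y^2 + 2*y^4 - 3*x^2 - 3*y^2 + 3*z^2 - 3

(a) Degree: no degree-3 surface has this shape, so deg p = 4.
(b) Symmetries: rotational symmetry about the z-axis ⇒ p depends on x, y only through x² + y².
(c) Against the integer gridlines: among the integer gridlines, it crosses the z-axis at z ∈ {-1, 1}; a circular section at z = 0 has radius between 1 and 2.
(d) Assembling these constraints gives the stated polynomial.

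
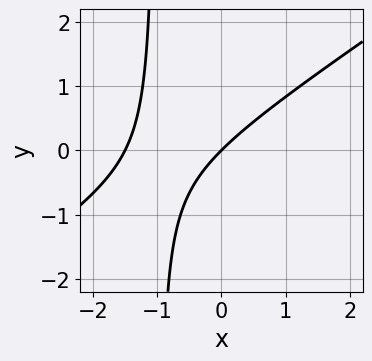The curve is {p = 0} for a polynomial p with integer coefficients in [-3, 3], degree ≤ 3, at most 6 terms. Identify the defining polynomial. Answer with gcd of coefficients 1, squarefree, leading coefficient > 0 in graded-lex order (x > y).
2*x^2 - 3*x*y + 3*x - 3*y

1. deg p = 2.
2. Against the integer gridlines: one y-axis crossing is at y = 0; it meets the x-axis at x = 0 (among the integer gridlines).
3. Putting this together gives p.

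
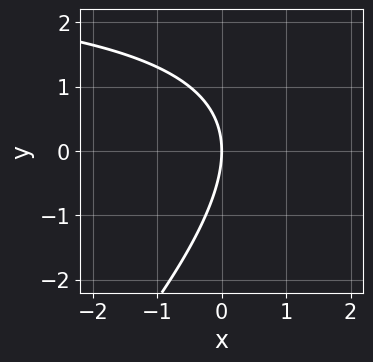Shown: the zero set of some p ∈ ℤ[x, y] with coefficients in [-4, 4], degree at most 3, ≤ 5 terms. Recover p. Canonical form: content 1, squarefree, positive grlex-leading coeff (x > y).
(a) The degree is 2 — the shape is more complex than any degree-1 curve.
(b) From the visible intercepts: it meets the y-axis at y = 0 (among the integer gridlines); it meets the x-axis at x = 0 (among the integer gridlines).
(c) Matching integer coefficients to the picture gives p.

x*y - y^2 - 3*x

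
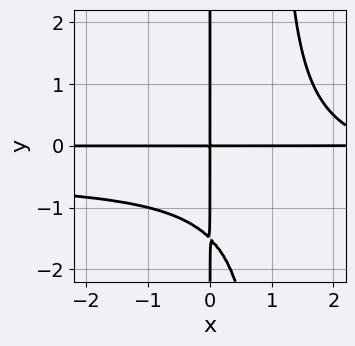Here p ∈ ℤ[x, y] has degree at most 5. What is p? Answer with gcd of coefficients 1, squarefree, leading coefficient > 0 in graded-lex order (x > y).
The degree is 4 — no degree-3 curve has this shape.
Reading off the gridlines: every point of the y-axis in the box is on the curve; every point of the x-axis in the box is on the curve.
Assembling these constraints gives the stated polynomial.

2*x^2*y^2 + x^2*y - 2*x*y^2 - 3*x*y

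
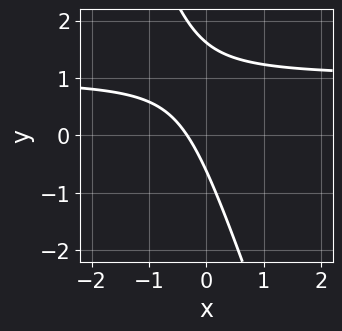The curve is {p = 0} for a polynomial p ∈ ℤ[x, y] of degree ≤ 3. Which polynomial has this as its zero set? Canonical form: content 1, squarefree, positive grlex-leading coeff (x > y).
First, the degree is 2 — a generic line meets the curve in up to 2 points.
Finally, putting this together gives p.

3*x*y + y^2 - 3*x - y - 1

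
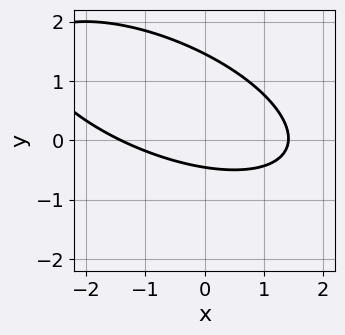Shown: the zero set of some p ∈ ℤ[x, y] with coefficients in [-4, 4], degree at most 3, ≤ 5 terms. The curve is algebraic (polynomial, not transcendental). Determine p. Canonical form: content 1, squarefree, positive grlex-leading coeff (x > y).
x^2 + 2*x*y + 3*y^2 - 3*y - 2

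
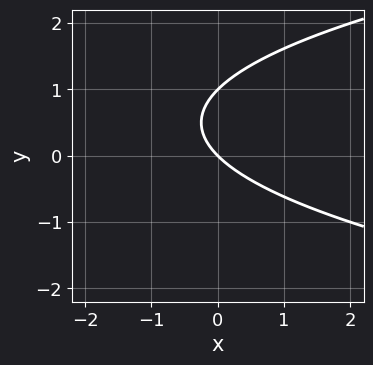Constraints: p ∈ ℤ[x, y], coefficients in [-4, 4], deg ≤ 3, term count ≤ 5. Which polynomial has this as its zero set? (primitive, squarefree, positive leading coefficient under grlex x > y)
y^2 - x - y

Degree: no degree-1 curve has this shape, so deg p = 2.
From the axis intercepts and sections: among the integer gridlines, it crosses the y-axis at y ∈ {0, 1}; it crosses the x-axis at the gridline x = 0.
Matching integer coefficients to the picture gives p.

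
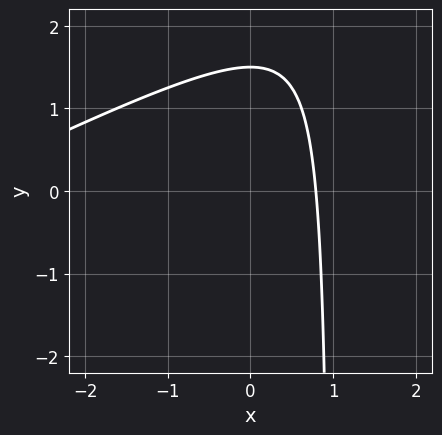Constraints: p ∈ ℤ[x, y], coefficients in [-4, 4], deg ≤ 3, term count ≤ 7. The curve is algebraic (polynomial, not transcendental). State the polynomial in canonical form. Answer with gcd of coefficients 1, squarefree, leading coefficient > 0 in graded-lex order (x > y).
1. The degree is 2 — a generic line meets the curve in up to 2 points.
2. The integer polynomial consistent with all of this is the stated p.

x^2 - 2*x*y + 3*x + 2*y - 3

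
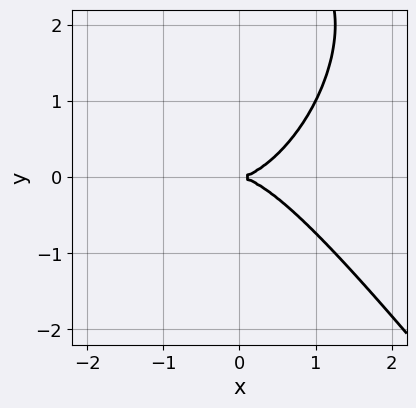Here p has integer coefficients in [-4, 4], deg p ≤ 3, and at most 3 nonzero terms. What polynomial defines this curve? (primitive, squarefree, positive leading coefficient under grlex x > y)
2*x^3 + y^3 - 3*y^2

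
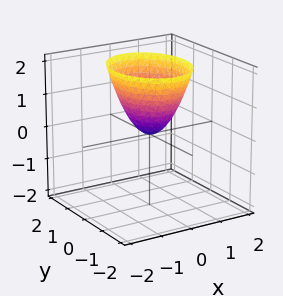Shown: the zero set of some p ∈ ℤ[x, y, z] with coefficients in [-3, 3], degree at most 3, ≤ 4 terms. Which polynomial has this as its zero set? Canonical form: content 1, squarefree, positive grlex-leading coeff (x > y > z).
3*x^2 + 2*y^2 - 2*z

First, degree: a paraboloid; a quadric, so deg p = 2.
Next, symmetries: it's symmetric under y → −y, forcing even powers of y; mirror symmetry x ↦ −x ⇒ only even powers of x.
Then, against the integer gridlines: it meets the x-axis at x = 0 (among the integer gridlines); it crosses the y-axis at the gridline y = 0; it meets the z-axis at z = 0 (among the integer gridlines).
Finally, the integer polynomial consistent with all of this is the stated p.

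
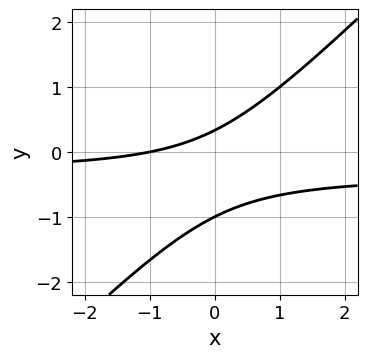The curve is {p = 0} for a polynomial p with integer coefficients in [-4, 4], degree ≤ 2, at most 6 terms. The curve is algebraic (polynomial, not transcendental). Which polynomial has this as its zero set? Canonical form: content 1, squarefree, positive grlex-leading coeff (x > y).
(a) Degree: the shape is more complex than any degree-1 curve, so deg p = 2.
(b) Reading off the gridlines: it crosses the x-axis at the gridline x = -1; one y-axis crossing is at y = -1.
(c) Assembling these constraints gives the stated polynomial.

3*x*y - 3*y^2 + x - 2*y + 1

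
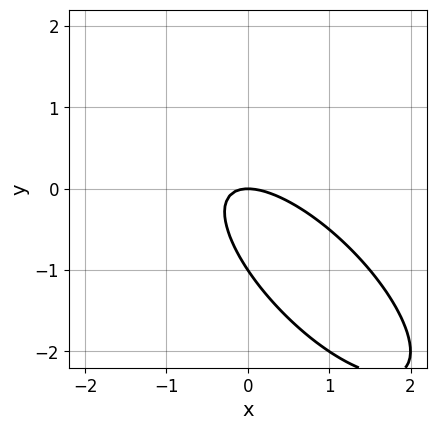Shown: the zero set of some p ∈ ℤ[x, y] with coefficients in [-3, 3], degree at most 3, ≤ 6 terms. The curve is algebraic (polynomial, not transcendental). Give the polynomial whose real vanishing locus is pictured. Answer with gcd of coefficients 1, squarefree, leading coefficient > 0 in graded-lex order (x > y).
2*x^2 + 3*x*y + 2*y^2 + 2*y

(a) deg p = 2. The shape is more complex than any degree-1 curve.
(b) From the visible intercepts: it meets the x-axis at x = 0 (among the integer gridlines); the y-axis gridline crossings are at y ∈ {-1, 0}.
(c) Solving for integer coefficients yields p as stated.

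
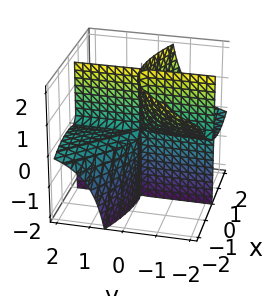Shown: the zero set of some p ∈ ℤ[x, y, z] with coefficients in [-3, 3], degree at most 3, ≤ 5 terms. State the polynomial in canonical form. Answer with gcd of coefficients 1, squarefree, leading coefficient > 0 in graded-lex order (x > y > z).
1. The picture has 2 separate pieces. Treating them together as one polynomial.
2. The degree is 3 — no degree-2 surface has this shape.
3. From the axis intercepts and sections: every point of the y-axis in the box is on the surface; every point of the z-axis in the box is on the surface.
4. These observations pin down the coefficients.

x^3 + x^2*y + 3*x*y*z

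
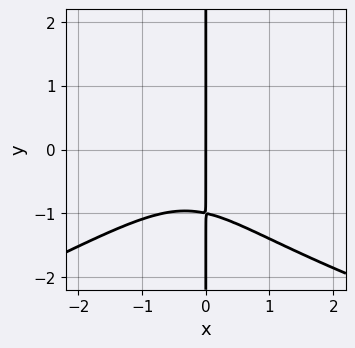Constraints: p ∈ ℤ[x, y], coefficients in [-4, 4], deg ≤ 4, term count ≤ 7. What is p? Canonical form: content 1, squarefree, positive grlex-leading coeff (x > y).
First, deg p = 4. A generic line meets the curve in up to 4 points.
Then, against the integer gridlines: the visible y-axis segment lies entirely on the curve; it crosses the x-axis at the gridline x = 0.
Finally, together with the visible shape, these determine p as stated.

x^2*y^2 - 3*x*y^3 - 3*x^3 + 3*x^2*y - 3*x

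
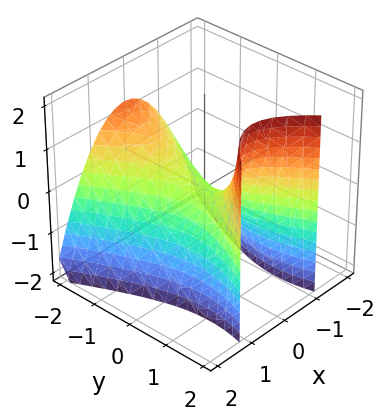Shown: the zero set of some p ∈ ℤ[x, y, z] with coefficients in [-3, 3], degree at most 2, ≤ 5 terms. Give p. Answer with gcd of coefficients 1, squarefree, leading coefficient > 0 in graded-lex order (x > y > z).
3*x^2 - y^2 - y*z + 2*z

deg p = 2. A generic line meets the surface in up to 2 points.
Observable constraints: it meets the z-axis at z = 0 (among the integer gridlines); one x-axis crossing is at x = 0; it crosses the y-axis at the gridline y = 0.
These observations pin down the coefficients.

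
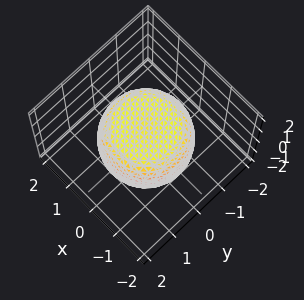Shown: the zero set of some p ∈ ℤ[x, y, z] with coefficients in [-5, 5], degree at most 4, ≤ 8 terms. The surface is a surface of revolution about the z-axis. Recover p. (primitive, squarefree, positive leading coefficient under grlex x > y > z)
1. deg p = 4. The shape is more complex than any degree-3 surface.
2. By symmetry, the surface is invariant under rotation about z: p = q(x² + y², z).
3. Against the integer gridlines: a circular section at z = -1 has radius exactly 1; among the integer gridlines, it crosses the z-axis at z ∈ {-1, 1}.
4. Fitting integer coefficients to these (and the overall shape) gives p.

2*x^4 + 4*x^2*y^2 + 2*y^4 - 2*x^2 - 2*y^2 + 3*z^2 - 3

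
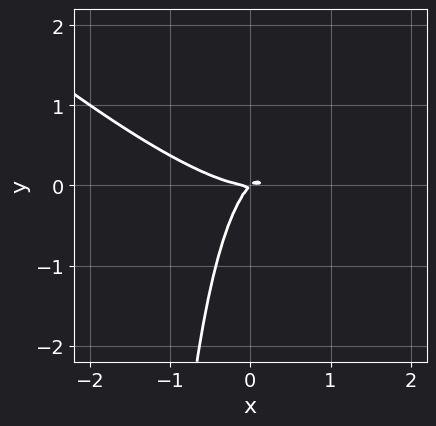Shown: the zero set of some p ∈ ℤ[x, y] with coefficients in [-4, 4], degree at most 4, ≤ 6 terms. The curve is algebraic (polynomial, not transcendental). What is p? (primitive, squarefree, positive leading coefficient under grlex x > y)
2*x^3 + 3*x^2*y + x*y^2 - 2*x*y + 2*y^2

1. The degree is 3 — a generic line meets the curve in up to 3 points.
2. Checking where it meets the axes: it crosses the y-axis at the gridline y = 0; one x-axis crossing is at x = 0.
3. These observations pin down the coefficients.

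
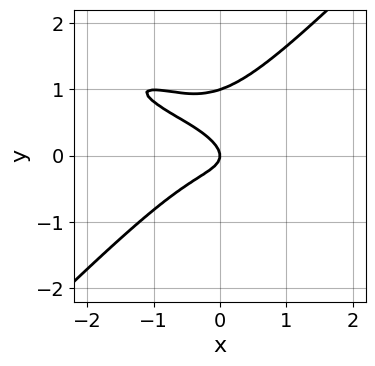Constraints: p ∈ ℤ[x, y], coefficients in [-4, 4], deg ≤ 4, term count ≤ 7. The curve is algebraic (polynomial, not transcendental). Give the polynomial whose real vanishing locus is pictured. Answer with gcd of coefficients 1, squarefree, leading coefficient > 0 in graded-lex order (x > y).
(a) deg p = 3. The shape is more complex than any degree-2 curve.
(b) Against the integer gridlines: the y-axis gridline crossings are at y ∈ {0, 1}; one x-axis crossing is at x = 0.
(c) Matching integer coefficients to the picture gives p.

x^3 + 2*x^2*y - 3*y^3 + 3*y^2 + x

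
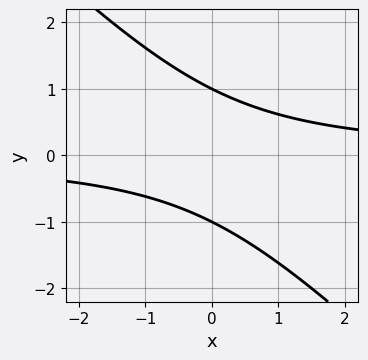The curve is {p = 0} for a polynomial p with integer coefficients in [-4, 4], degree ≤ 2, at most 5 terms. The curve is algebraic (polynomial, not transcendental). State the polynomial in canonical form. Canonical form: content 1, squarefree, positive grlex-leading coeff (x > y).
The degree is 2 — a generic line meets the curve in up to 2 points.
From the visible intercepts: the curve avoids every integer x-axis point in the box; the y-axis gridline crossings are at y ∈ {-1, 1}.
Together with the visible shape, these determine p as stated.

x*y + y^2 - 1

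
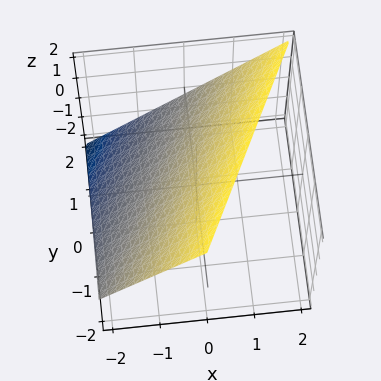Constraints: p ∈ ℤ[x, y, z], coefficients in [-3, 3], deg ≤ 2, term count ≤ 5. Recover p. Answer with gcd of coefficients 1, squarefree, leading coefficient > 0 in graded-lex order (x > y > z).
(a) Degree: the surface is flat (a plane), so deg p = 1.
(b) Observable constraints: it crosses the y-axis at the gridline y = 2; it meets the x-axis at x = -1 (among the integer gridlines); one z-axis crossing is at z = 1.
(c) Assembling these constraints gives the stated polynomial.

2*x - y - 2*z + 2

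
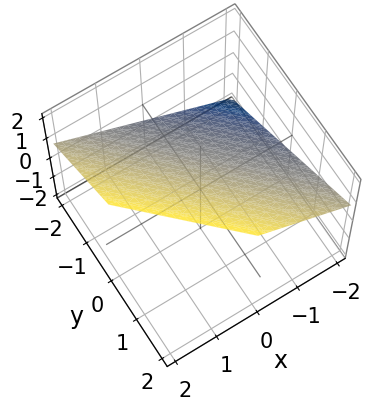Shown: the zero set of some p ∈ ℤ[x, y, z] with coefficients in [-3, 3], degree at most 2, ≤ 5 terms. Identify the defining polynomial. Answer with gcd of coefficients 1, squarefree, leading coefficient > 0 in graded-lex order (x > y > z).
2*x + 2*y - 3*z + 2

First, deg p = 1.
Then, checking where it meets the axes: one y-axis crossing is at y = -1; it meets the x-axis at x = -1 (among the integer gridlines).
Finally, matching integer coefficients to the picture gives p.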